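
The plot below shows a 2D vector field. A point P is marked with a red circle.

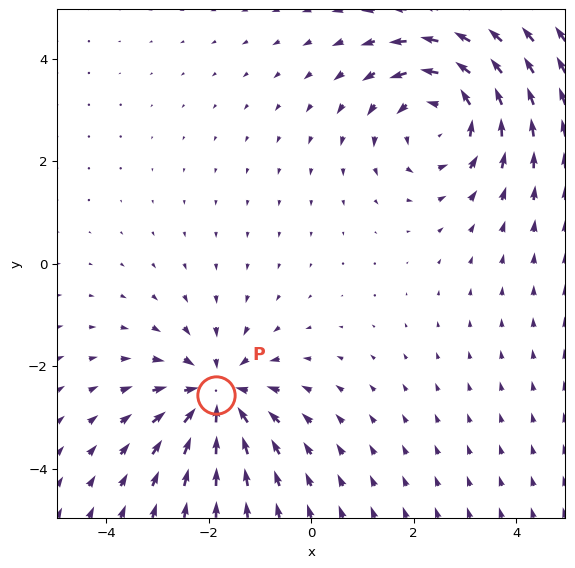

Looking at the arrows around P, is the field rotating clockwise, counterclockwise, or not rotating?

Near P at (-1.9, -2.6) the arrows show no circulation. The curl there is ≈0.

not rotating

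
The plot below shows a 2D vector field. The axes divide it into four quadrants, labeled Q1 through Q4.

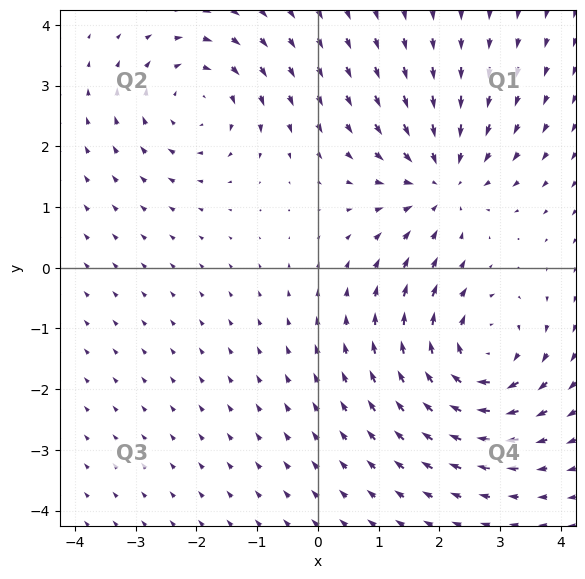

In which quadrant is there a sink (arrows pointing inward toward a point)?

The sink sits at approximately (2.0, 1.4), which lies in quadrant Q1. The divergence there is about -4, negative as expected for a sink.

Q1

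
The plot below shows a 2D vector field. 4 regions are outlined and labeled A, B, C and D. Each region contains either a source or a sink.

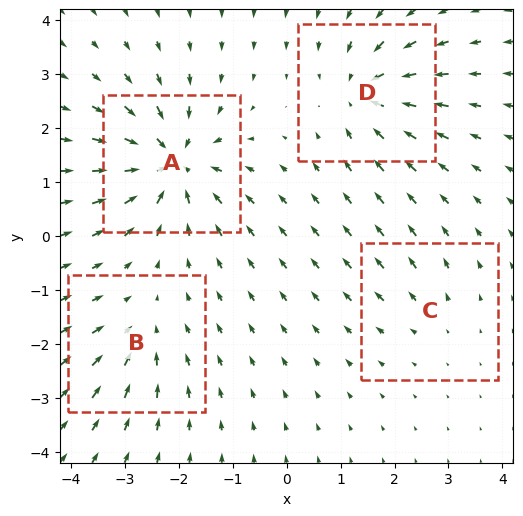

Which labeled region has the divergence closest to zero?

C

Divergence at each region's feature centre — A: about -9, B: about -4, C: about +3, D: about -7. Region C is closest to zero.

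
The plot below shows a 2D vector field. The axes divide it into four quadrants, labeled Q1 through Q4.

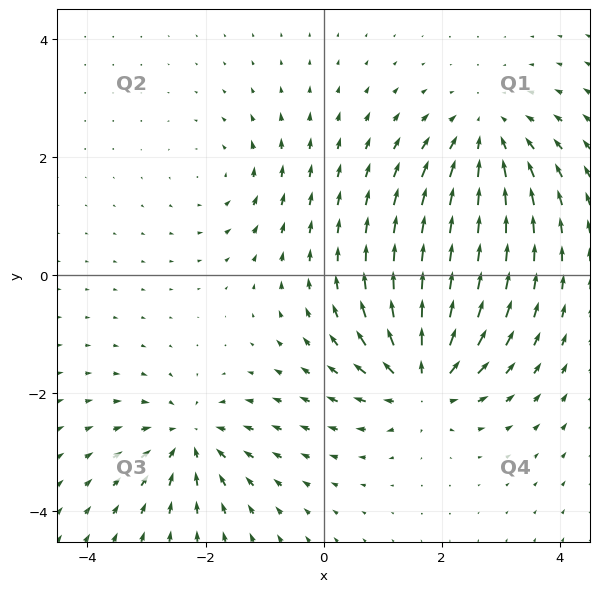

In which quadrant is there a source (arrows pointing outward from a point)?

The source sits at approximately (1.7, -1.8), which lies in quadrant Q4. The divergence there is about +7, positive as expected for a source.

Q4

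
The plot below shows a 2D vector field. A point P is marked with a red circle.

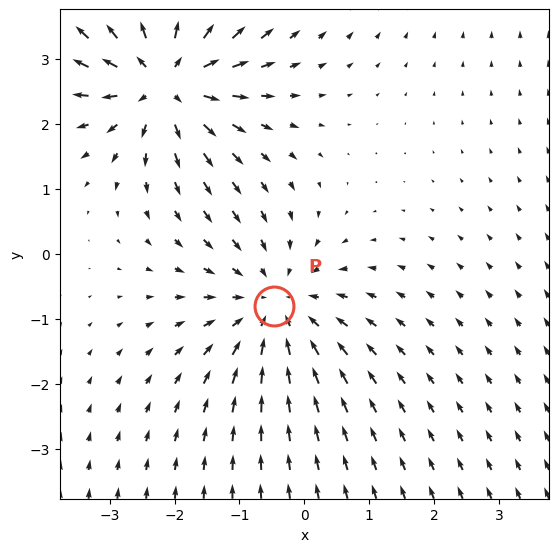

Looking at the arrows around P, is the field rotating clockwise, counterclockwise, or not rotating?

Near P at (-0.5, -0.8) the arrows show no circulation. The curl there is ≈0.

not rotating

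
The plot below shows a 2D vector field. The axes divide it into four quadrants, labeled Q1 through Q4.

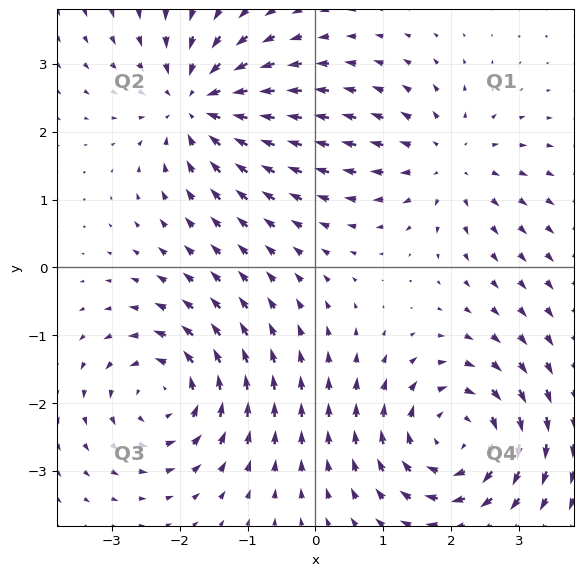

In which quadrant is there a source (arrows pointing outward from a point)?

Q1

The source sits at approximately (1.9, 1.6), which lies in quadrant Q1. The divergence there is about +4, positive as expected for a source.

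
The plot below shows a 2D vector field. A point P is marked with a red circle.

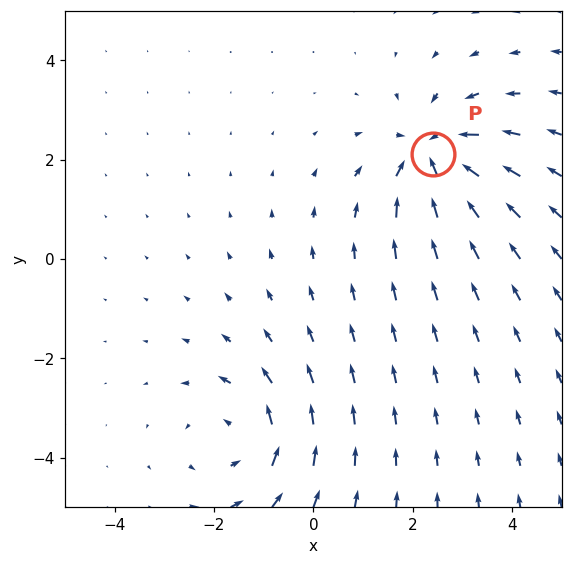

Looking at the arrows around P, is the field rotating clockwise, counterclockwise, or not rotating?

not rotating

Near P at (2.4, 2.1) the arrows show no circulation. The curl there is ≈0.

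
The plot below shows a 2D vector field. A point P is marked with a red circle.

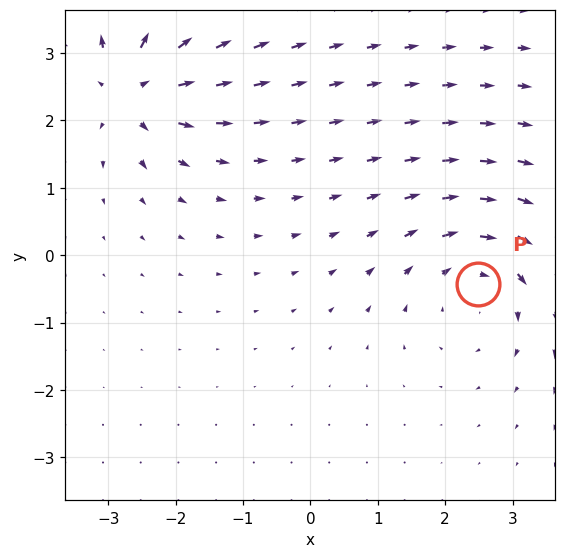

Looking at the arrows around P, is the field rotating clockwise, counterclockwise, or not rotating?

clockwise

Near P at (2.5, -0.4) the arrows circulate clockwise. The curl (z-component) there is about -4; negative curl means clockwise rotation.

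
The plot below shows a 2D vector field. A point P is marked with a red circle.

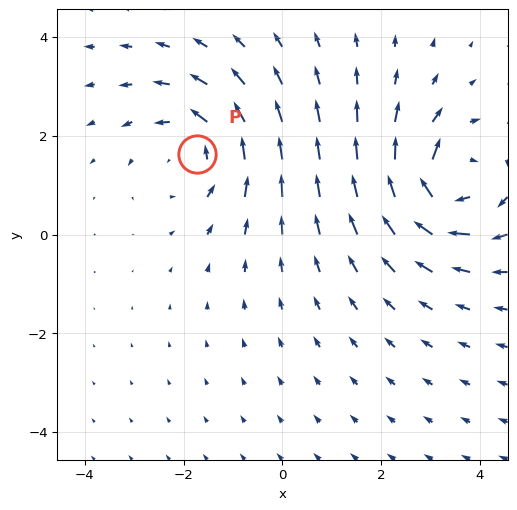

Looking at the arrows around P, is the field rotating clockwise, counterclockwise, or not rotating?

counterclockwise

Near P at (-1.7, 1.6) the arrows circulate counterclockwise. The curl (z-component) there is about +2; positive curl means counterclockwise rotation.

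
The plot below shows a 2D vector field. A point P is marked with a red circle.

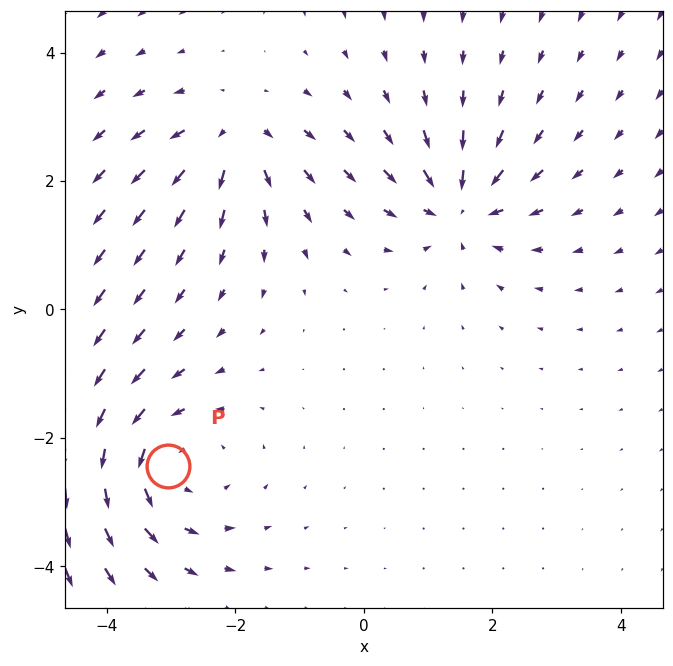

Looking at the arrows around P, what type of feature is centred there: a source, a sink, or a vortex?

At P (-3.0, -2.4) the arrows circulate counterclockwise. Divergence ≈0, curl about +3 — near-zero divergence with nonzero curl is a vortex.

vortex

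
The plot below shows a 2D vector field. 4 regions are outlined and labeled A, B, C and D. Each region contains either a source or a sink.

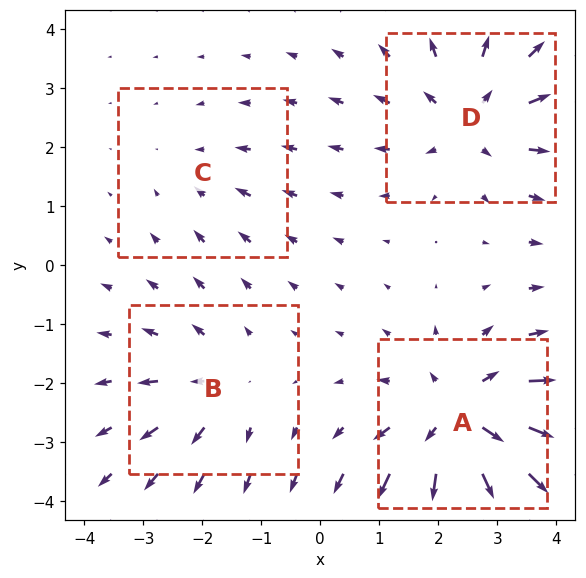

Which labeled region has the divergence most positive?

Divergence at each region's feature centre — A: about +6, B: about +3, C: about -2, D: about +4. Region A is most positive.

A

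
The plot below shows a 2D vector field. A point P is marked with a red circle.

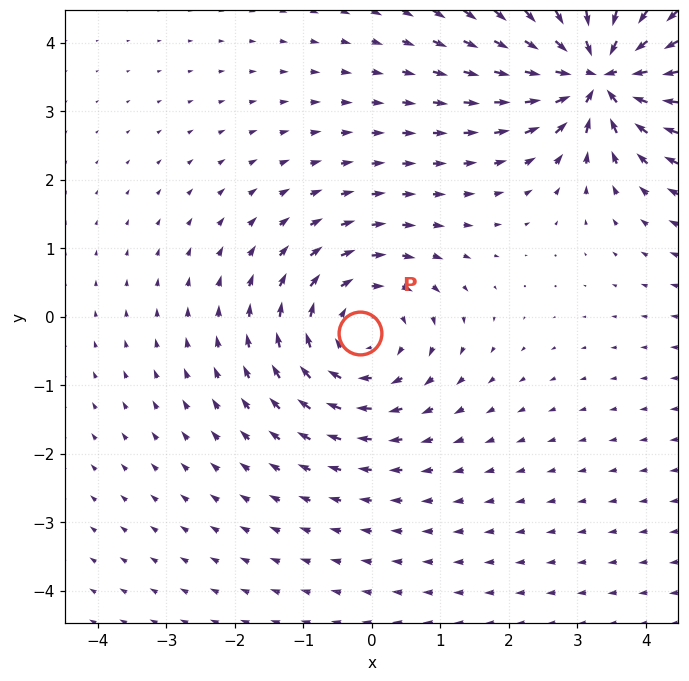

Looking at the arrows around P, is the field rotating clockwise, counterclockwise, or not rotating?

Near P at (-0.2, -0.2) the arrows circulate clockwise. The curl (z-component) there is about -3; negative curl means clockwise rotation.

clockwise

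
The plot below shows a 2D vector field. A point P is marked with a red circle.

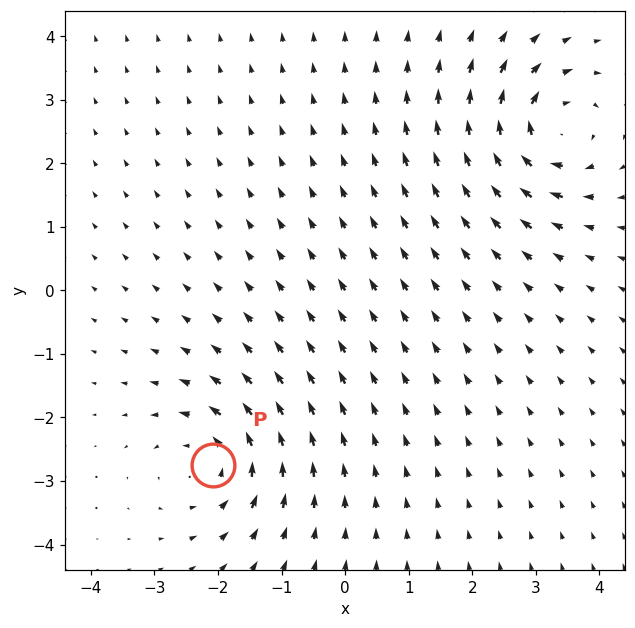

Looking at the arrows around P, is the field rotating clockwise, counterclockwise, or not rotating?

counterclockwise

Near P at (-2.1, -2.7) the arrows circulate counterclockwise. The curl (z-component) there is about +5; positive curl means counterclockwise rotation.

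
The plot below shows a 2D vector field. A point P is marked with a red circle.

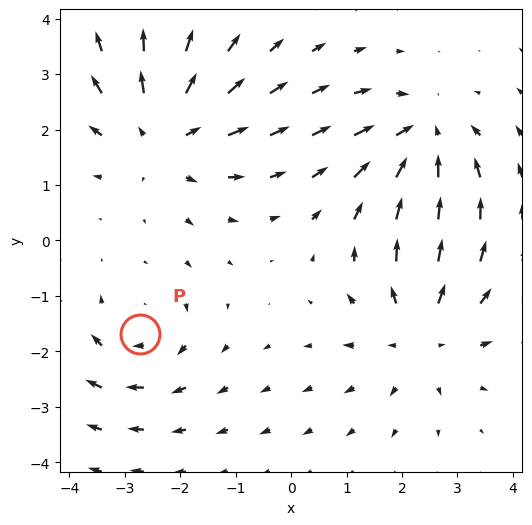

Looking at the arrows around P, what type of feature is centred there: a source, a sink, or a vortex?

At P (-2.7, -1.7) the arrows circulate clockwise. Divergence ≈0, curl about -3 — near-zero divergence with nonzero curl is a vortex.

vortex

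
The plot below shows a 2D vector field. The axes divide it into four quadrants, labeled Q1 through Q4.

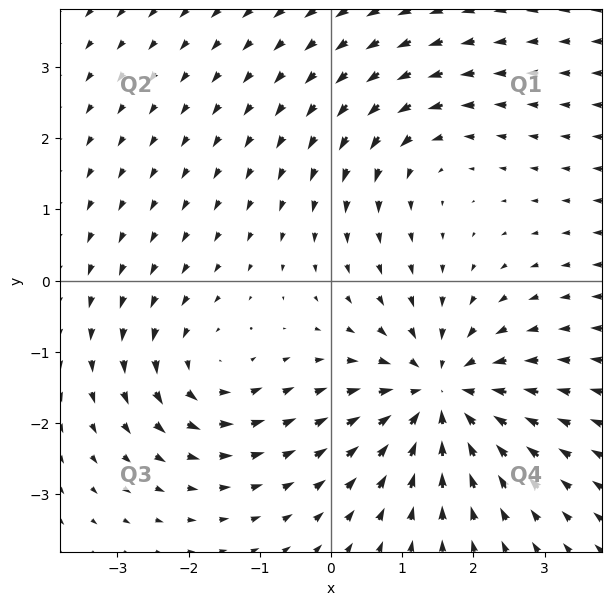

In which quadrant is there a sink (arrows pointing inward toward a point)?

Q4

The sink sits at approximately (1.5, -1.6), which lies in quadrant Q4. The divergence there is about -6, negative as expected for a sink.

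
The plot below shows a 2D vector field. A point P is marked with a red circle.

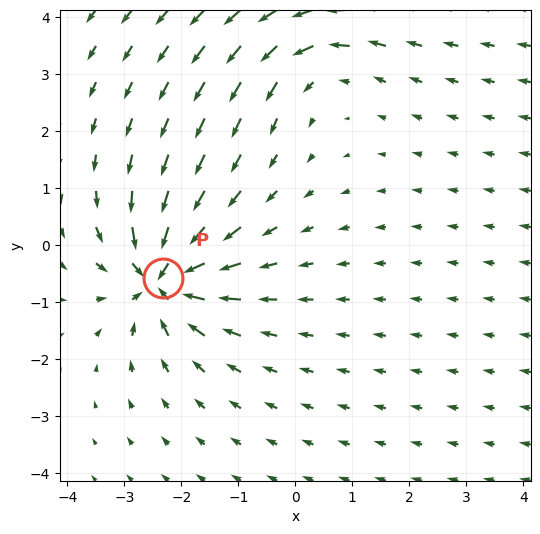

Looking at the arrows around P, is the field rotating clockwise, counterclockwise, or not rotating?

Near P at (-2.3, -0.6) the arrows show no circulation. The curl there is ≈0.

not rotating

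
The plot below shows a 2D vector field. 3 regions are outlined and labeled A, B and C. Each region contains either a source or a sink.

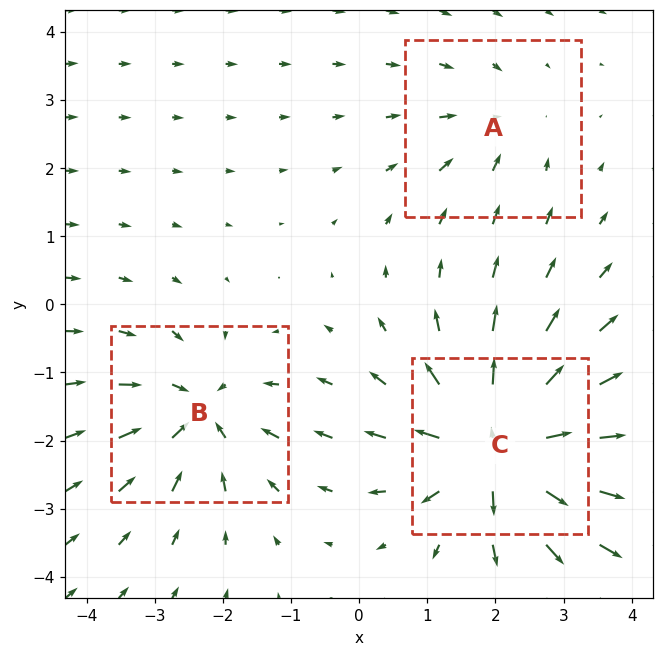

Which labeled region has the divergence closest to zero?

Divergence at each region's feature centre — A: about -2, B: about -4, C: about +6. Region A is closest to zero.

A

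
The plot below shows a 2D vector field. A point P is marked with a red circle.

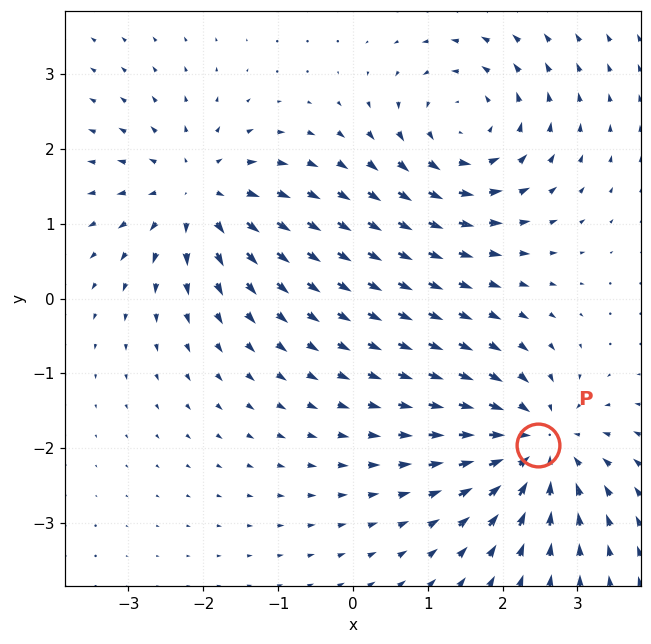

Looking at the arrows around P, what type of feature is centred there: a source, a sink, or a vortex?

sink

At P (2.5, -2.0) the arrows converge inward. Divergence about -5, curl ≈0 — negative divergence with near-zero curl is a sink.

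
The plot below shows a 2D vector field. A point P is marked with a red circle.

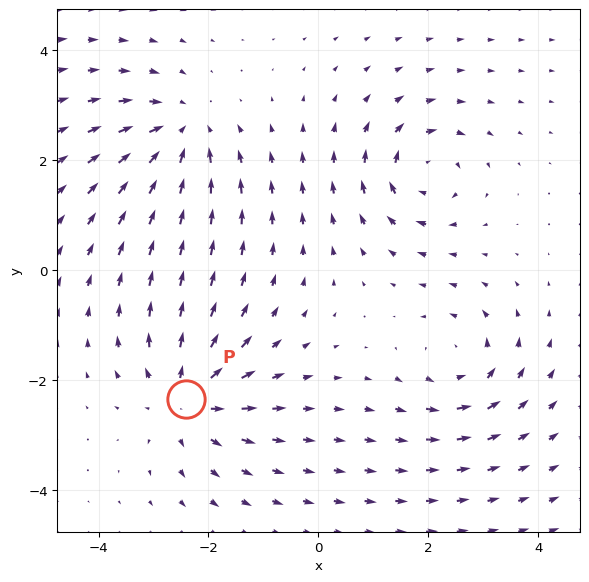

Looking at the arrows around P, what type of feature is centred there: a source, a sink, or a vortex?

source

At P (-2.4, -2.3) the arrows spread outward. Divergence about +5, curl ≈0 — positive divergence with near-zero curl is a source.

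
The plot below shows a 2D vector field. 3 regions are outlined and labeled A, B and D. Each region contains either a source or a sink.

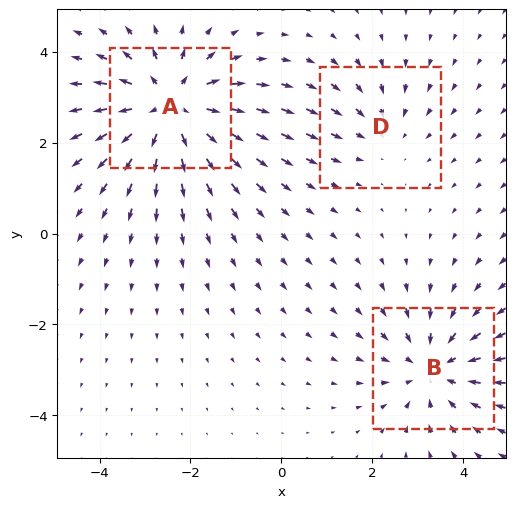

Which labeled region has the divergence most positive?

A

Divergence at each region's feature centre — A: about +4, B: about -3, D: about -2. Region A is most positive.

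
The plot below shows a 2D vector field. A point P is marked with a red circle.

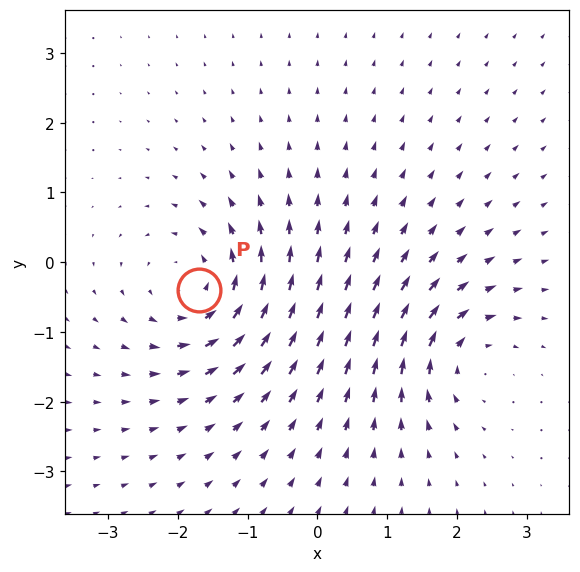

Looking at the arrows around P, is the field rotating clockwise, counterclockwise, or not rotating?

Near P at (-1.7, -0.4) the arrows circulate counterclockwise. The curl (z-component) there is about +5; positive curl means counterclockwise rotation.

counterclockwise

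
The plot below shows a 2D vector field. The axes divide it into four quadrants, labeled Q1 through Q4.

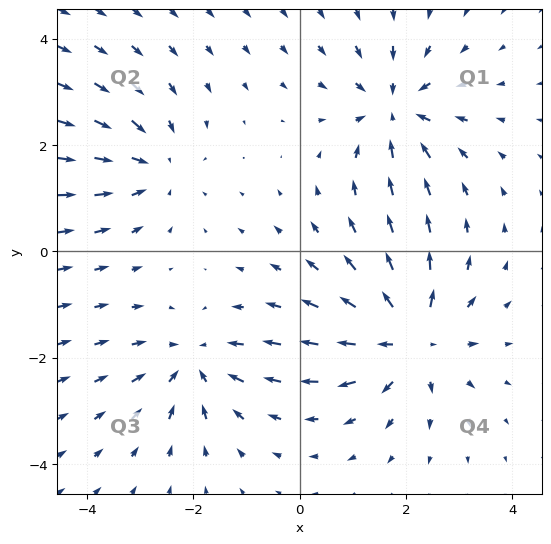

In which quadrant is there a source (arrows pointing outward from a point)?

The source sits at approximately (2.1, -1.6), which lies in quadrant Q4. The divergence there is about +4, positive as expected for a source.

Q4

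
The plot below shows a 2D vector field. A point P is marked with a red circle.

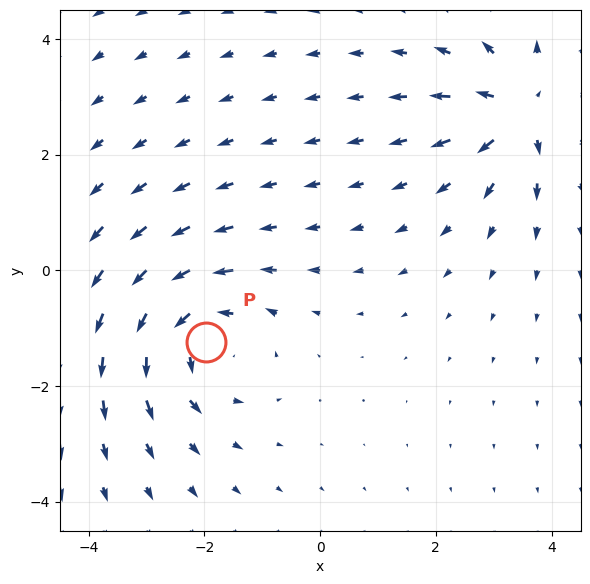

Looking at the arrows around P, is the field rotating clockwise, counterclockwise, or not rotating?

counterclockwise

Near P at (-2.0, -1.2) the arrows circulate counterclockwise. The curl (z-component) there is about +4; positive curl means counterclockwise rotation.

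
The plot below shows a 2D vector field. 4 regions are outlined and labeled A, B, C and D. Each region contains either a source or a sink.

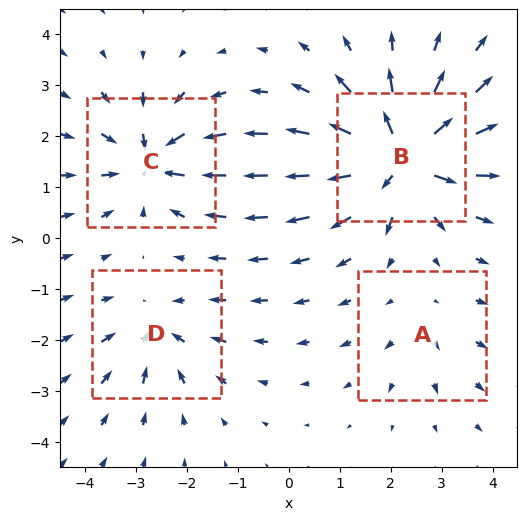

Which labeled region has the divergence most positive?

Divergence at each region's feature centre — A: about +2, B: about +9, C: about -6, D: about -4. Region B is most positive.

B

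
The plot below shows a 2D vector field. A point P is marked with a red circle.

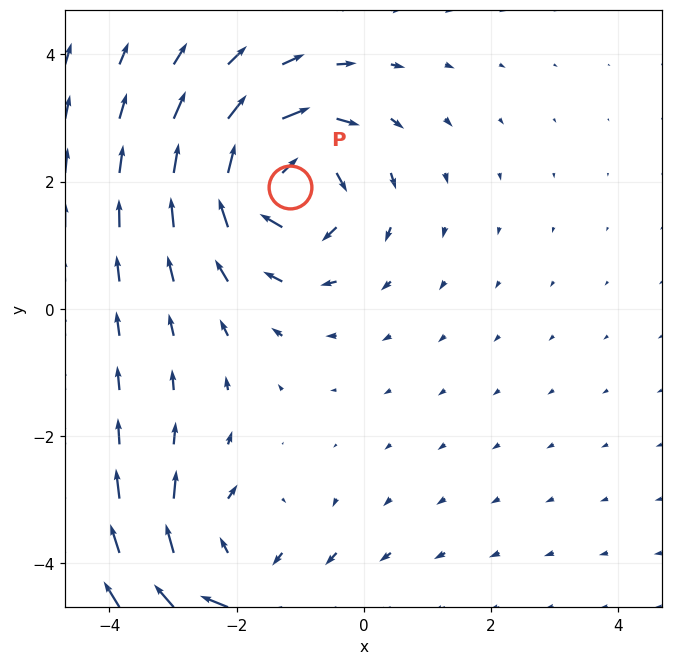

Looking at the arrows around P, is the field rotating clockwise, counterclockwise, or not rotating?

Near P at (-1.2, 1.9) the arrows circulate clockwise. The curl (z-component) there is about -4; negative curl means clockwise rotation.

clockwise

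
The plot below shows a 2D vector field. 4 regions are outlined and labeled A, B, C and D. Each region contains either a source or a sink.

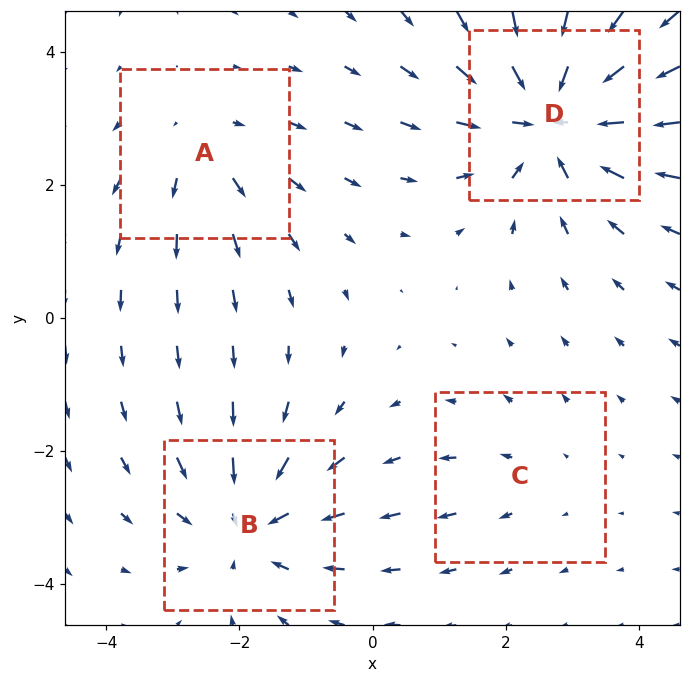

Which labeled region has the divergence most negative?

Divergence at each region's feature centre — A: about +3, B: about -4, C: about +2, D: about -6. Region D is most negative.

D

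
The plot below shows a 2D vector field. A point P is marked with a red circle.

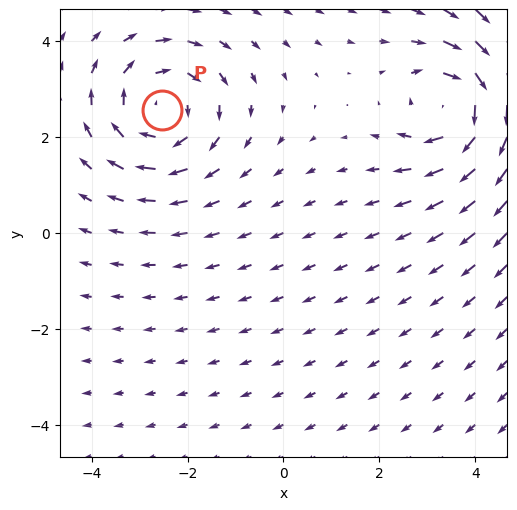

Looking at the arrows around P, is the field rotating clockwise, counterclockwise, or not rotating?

clockwise

Near P at (-2.5, 2.6) the arrows circulate clockwise. The curl (z-component) there is about -4; negative curl means clockwise rotation.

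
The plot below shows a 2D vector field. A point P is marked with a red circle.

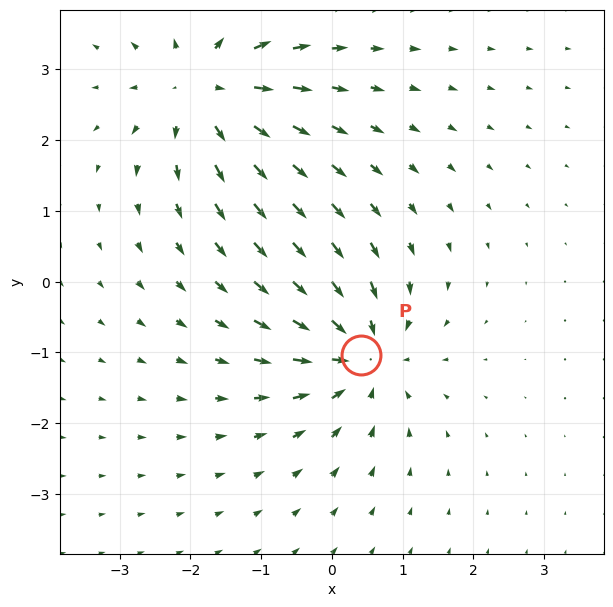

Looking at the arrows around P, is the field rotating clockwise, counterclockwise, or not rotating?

not rotating

Near P at (0.4, -1.0) the arrows show no circulation. The curl there is ≈0.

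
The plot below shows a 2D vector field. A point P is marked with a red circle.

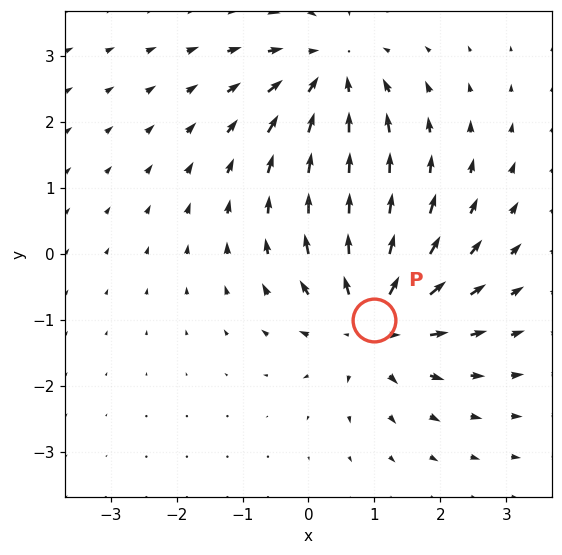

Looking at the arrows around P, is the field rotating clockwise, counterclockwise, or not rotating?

not rotating

Near P at (1.0, -1.0) the arrows show no circulation. The curl there is ≈0.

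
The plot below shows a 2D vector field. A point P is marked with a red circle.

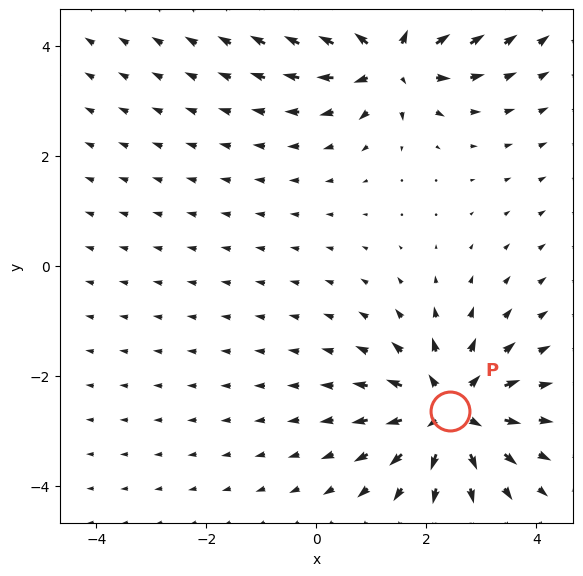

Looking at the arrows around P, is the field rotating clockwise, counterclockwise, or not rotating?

not rotating

Near P at (2.4, -2.6) the arrows show no circulation. The curl there is ≈0.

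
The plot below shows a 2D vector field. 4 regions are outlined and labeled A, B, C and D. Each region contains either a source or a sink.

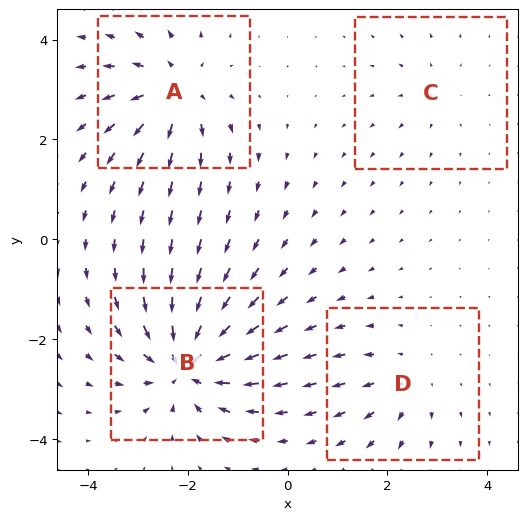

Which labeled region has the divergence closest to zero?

C

Divergence at each region's feature centre — A: about +6, B: about -8, C: about +2, D: about +4. Region C is closest to zero.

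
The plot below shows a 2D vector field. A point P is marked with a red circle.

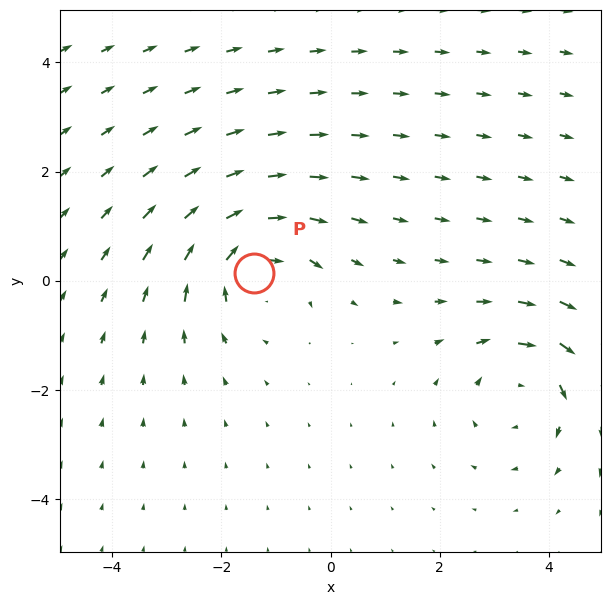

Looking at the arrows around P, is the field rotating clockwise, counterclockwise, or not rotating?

clockwise

Near P at (-1.4, 0.1) the arrows circulate clockwise. The curl (z-component) there is about -5; negative curl means clockwise rotation.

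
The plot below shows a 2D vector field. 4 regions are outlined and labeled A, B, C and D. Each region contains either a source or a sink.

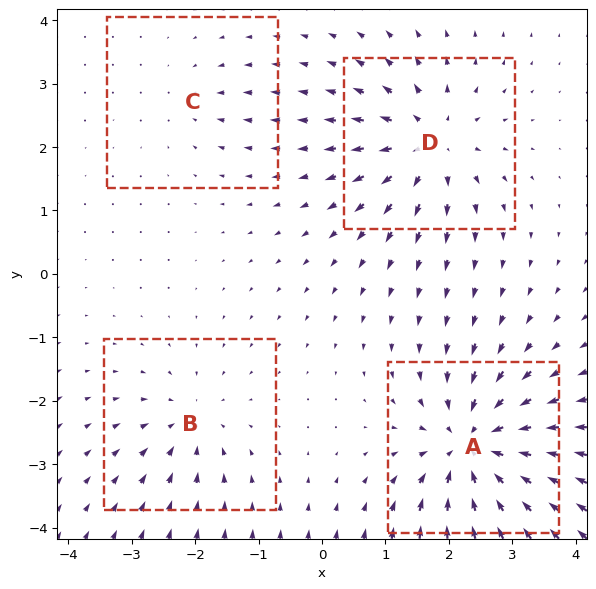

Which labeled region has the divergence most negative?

A

Divergence at each region's feature centre — A: about -8, B: about -4, C: about -2, D: about +6. Region A is most negative.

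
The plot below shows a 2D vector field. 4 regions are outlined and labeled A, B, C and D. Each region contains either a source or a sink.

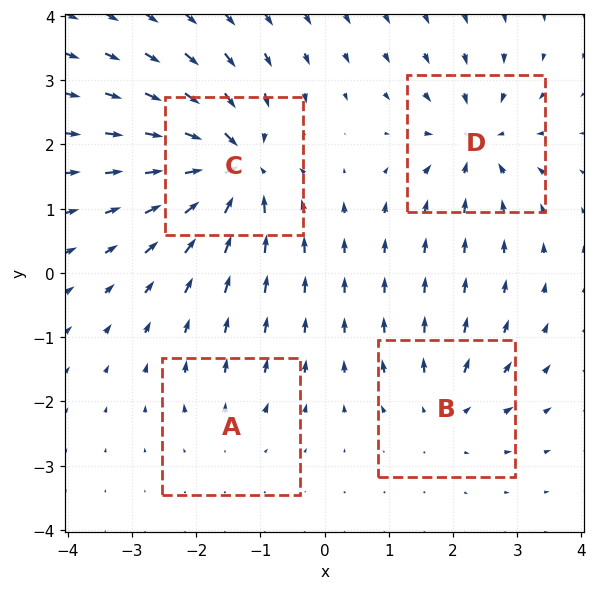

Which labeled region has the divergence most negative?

Divergence at each region's feature centre — A: about +2, B: about +4, C: about -9, D: about -6. Region C is most negative.

C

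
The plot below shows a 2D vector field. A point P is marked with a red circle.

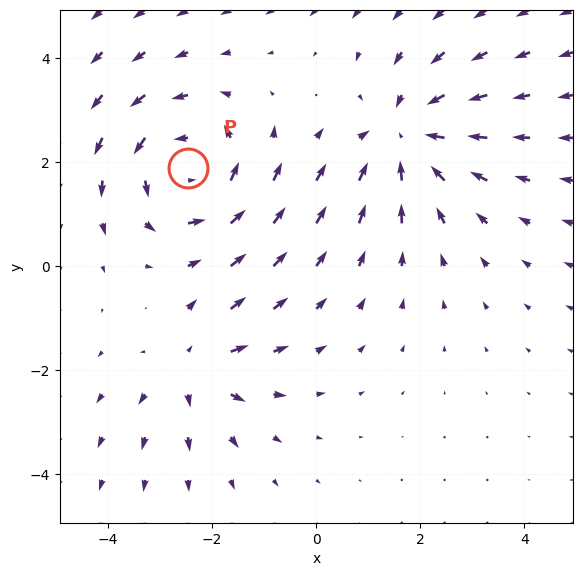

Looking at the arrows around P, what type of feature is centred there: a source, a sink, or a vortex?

vortex

At P (-2.5, 1.9) the arrows circulate counterclockwise. Divergence ≈0, curl about +4 — near-zero divergence with nonzero curl is a vortex.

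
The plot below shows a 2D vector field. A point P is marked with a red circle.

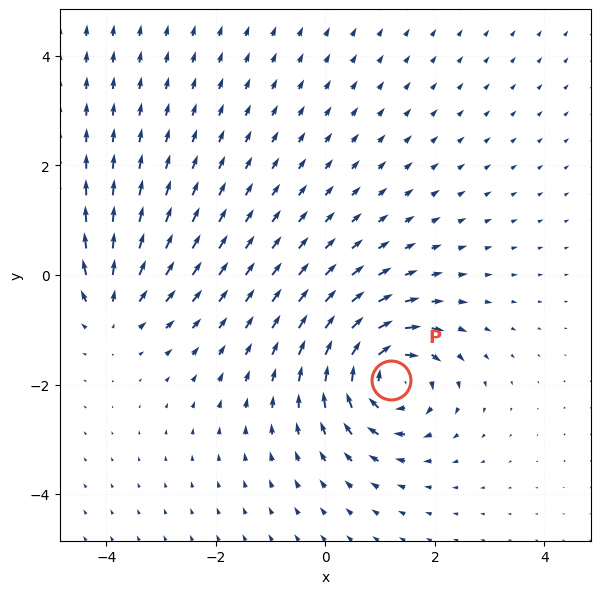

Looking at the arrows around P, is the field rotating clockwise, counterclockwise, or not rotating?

Near P at (1.2, -1.9) the arrows circulate clockwise. The curl (z-component) there is about -6; negative curl means clockwise rotation.

clockwise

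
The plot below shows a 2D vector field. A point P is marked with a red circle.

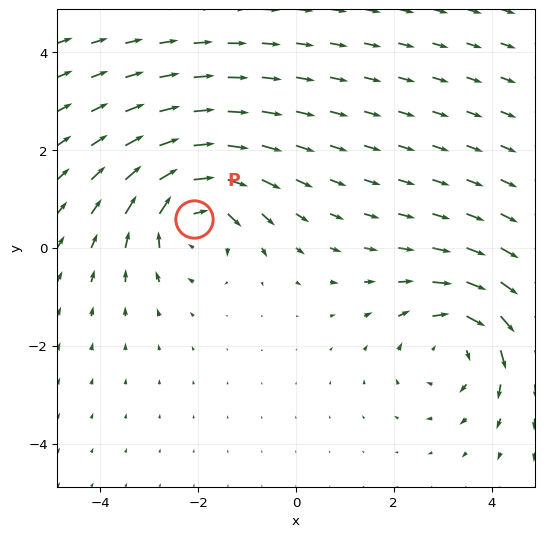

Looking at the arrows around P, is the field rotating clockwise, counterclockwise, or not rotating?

clockwise

Near P at (-2.1, 0.6) the arrows circulate clockwise. The curl (z-component) there is about -5; negative curl means clockwise rotation.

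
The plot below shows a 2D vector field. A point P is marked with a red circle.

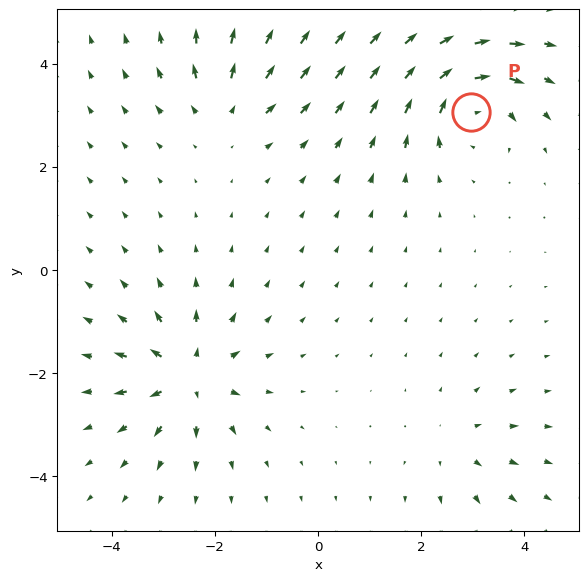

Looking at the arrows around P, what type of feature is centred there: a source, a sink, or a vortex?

vortex

At P (3.0, 3.1) the arrows circulate clockwise. Divergence ≈0, curl about -7 — near-zero divergence with nonzero curl is a vortex.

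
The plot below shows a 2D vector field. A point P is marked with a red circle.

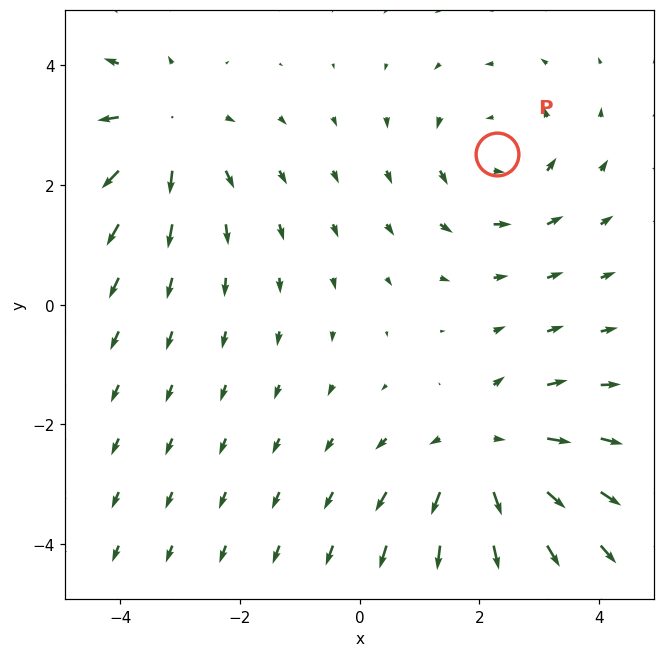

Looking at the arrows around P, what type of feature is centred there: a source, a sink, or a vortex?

At P (2.3, 2.5) the arrows circulate counterclockwise. Divergence ≈0, curl about +3 — near-zero divergence with nonzero curl is a vortex.

vortex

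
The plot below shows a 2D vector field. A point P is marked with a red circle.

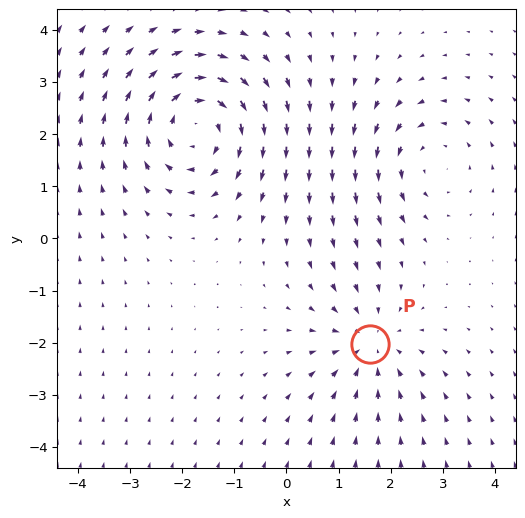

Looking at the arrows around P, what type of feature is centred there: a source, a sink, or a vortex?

sink

At P (1.6, -2.0) the arrows converge inward. Divergence about -3, curl ≈0 — negative divergence with near-zero curl is a sink.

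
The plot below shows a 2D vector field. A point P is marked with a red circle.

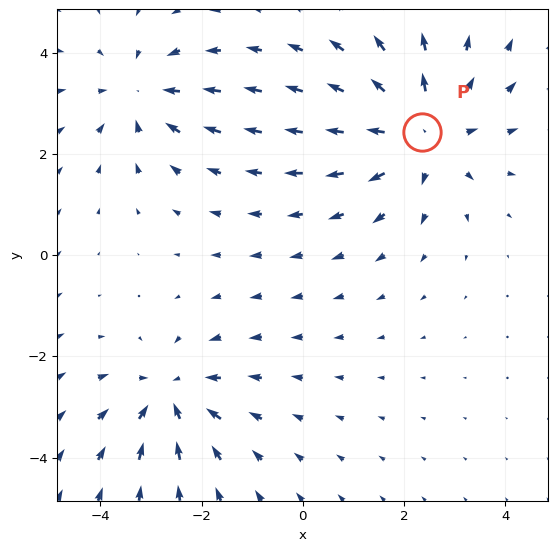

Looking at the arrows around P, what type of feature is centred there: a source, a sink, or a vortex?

At P (2.3, 2.4) the arrows spread outward. Divergence about +4, curl ≈0 — positive divergence with near-zero curl is a source.

source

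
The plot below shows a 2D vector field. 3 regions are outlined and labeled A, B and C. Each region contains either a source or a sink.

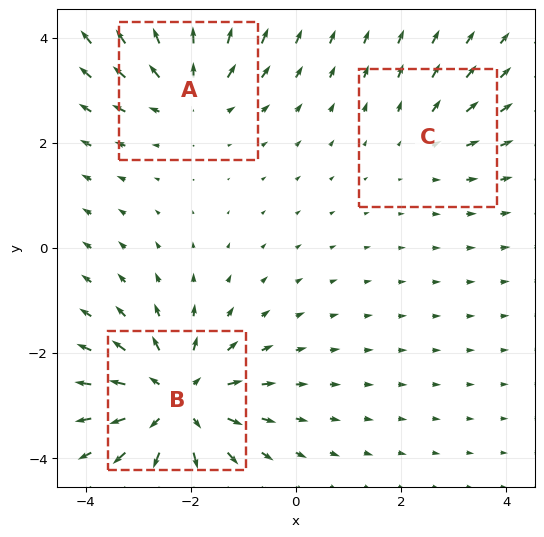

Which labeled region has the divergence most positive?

Divergence at each region's feature centre — A: about +3, B: about +4, C: about +2. Region B is most positive.

B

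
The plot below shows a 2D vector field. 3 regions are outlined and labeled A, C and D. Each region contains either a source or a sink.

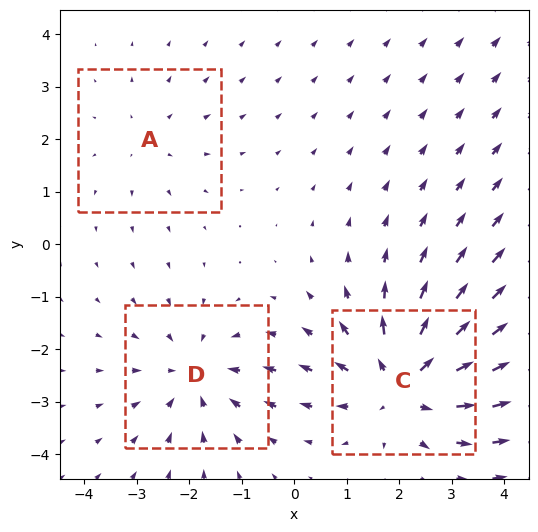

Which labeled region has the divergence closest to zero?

A

Divergence at each region's feature centre — A: about +2, C: about +4, D: about -3. Region A is closest to zero.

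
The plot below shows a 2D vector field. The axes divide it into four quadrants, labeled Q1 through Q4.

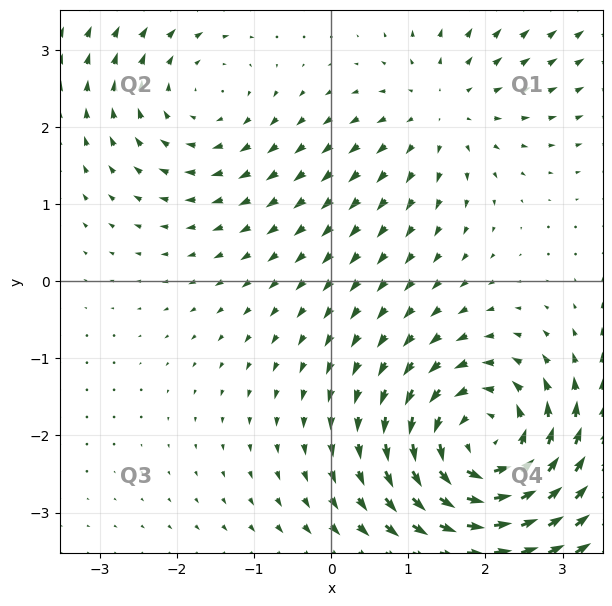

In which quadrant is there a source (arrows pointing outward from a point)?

The source sits at approximately (1.4, 2.2), which lies in quadrant Q1. The divergence there is about +3, positive as expected for a source.

Q1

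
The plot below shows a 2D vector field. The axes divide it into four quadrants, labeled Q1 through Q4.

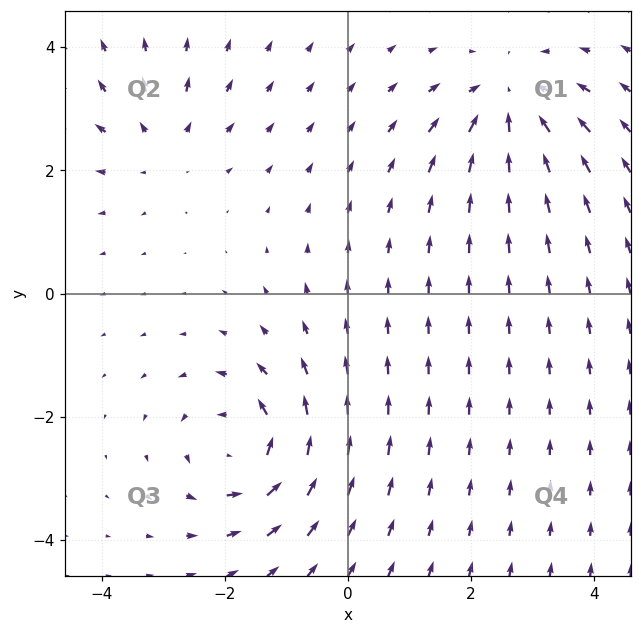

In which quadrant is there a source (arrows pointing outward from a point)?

The source sits at approximately (-3.0, 2.4), which lies in quadrant Q2. The divergence there is about +3, positive as expected for a source.

Q2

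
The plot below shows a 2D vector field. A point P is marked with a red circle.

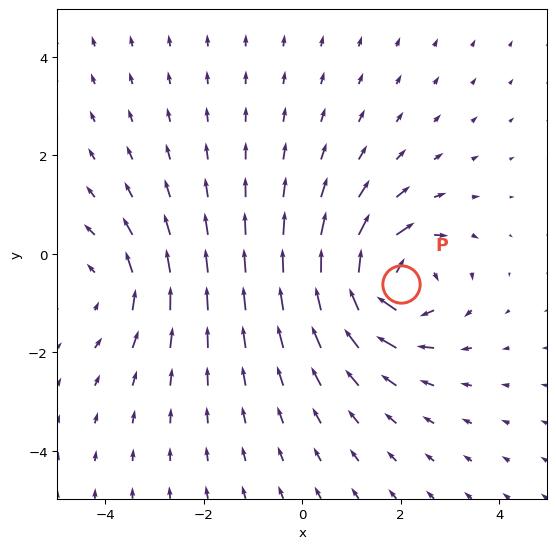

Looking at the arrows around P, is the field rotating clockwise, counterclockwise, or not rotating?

clockwise

Near P at (2.0, -0.6) the arrows circulate clockwise. The curl (z-component) there is about -6; negative curl means clockwise rotation.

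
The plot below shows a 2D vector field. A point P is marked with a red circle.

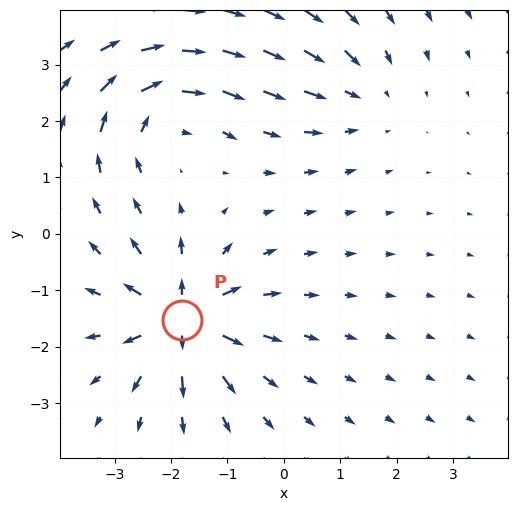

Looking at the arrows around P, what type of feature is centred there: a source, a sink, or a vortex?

source

At P (-1.8, -1.5) the arrows spread outward. Divergence about +7, curl ≈0 — positive divergence with near-zero curl is a source.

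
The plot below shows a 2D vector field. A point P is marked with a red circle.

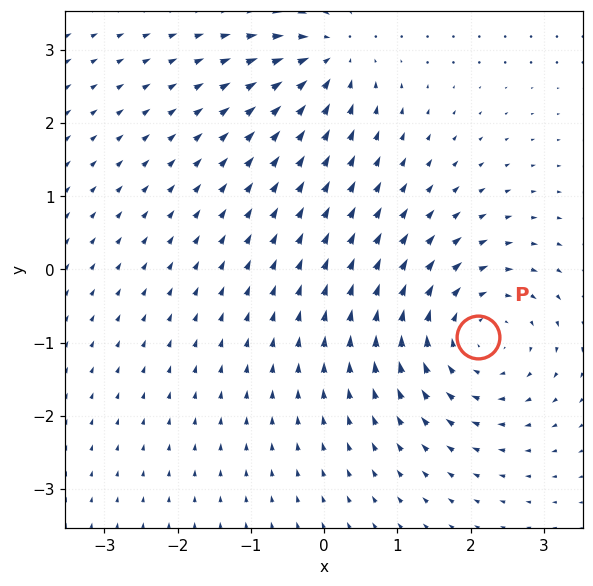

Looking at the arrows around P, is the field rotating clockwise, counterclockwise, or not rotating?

clockwise

Near P at (2.1, -0.9) the arrows circulate clockwise. The curl (z-component) there is about -4; negative curl means clockwise rotation.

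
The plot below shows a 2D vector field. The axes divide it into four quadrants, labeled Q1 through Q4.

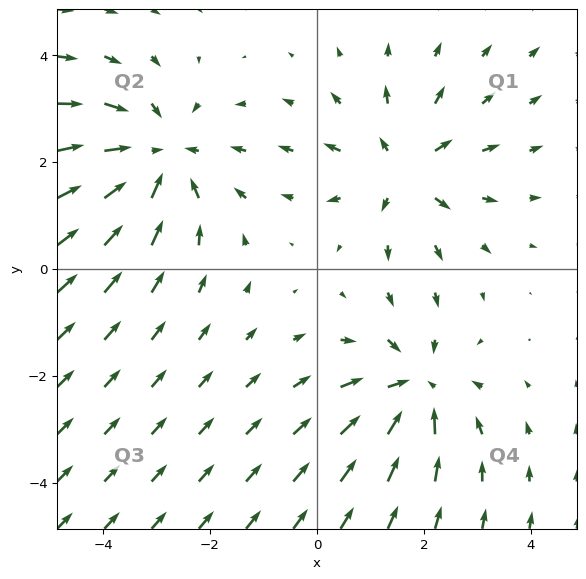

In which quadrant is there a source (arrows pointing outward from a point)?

The source sits at approximately (1.6, 1.9), which lies in quadrant Q1. The divergence there is about +3, positive as expected for a source.

Q1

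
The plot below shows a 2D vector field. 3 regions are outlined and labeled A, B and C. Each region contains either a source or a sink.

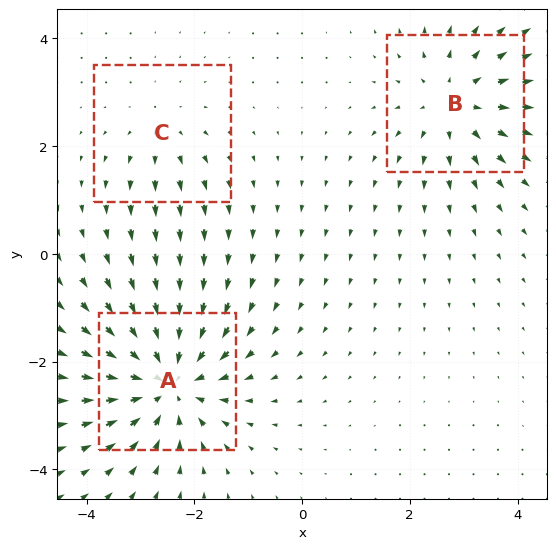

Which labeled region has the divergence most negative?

Divergence at each region's feature centre — A: about -5, B: about +3, C: about +2. Region A is most negative.

A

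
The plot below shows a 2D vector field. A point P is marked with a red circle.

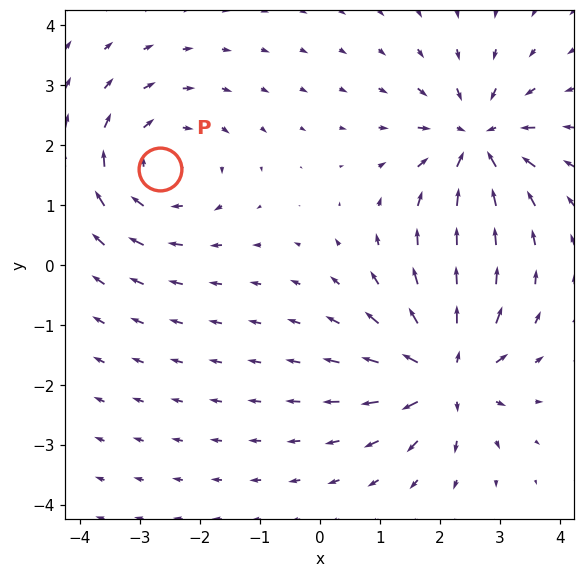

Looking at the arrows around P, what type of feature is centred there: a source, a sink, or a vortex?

vortex

At P (-2.7, 1.6) the arrows circulate clockwise. Divergence ≈0, curl about -4 — near-zero divergence with nonzero curl is a vortex.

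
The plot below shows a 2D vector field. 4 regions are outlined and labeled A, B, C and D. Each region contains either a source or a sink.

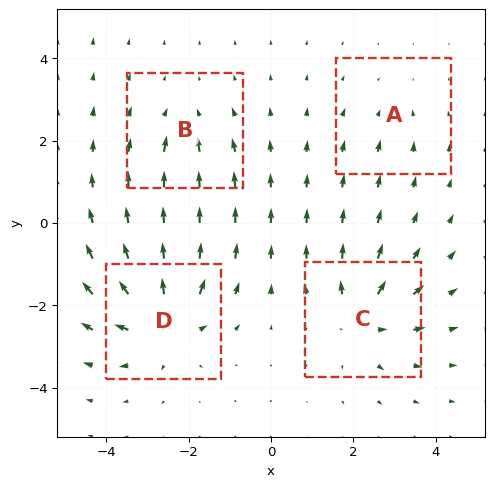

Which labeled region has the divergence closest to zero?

Divergence at each region's feature centre — A: about -2, B: about -3, C: about +5, D: about +7. Region A is closest to zero.

A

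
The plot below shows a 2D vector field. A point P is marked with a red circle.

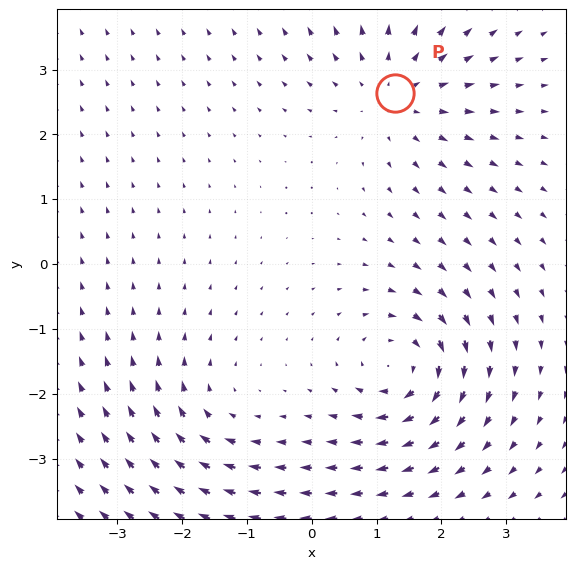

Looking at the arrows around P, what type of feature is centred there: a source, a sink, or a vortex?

source

At P (1.3, 2.6) the arrows spread outward. Divergence about +3, curl ≈0 — positive divergence with near-zero curl is a source.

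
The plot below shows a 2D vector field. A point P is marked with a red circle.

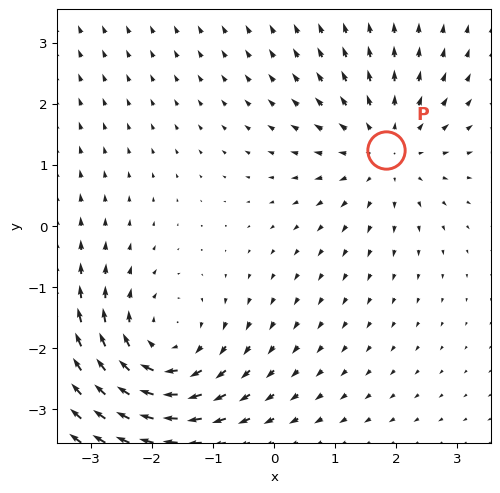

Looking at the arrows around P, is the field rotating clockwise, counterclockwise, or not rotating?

not rotating

Near P at (1.8, 1.2) the arrows show no circulation. The curl there is ≈0.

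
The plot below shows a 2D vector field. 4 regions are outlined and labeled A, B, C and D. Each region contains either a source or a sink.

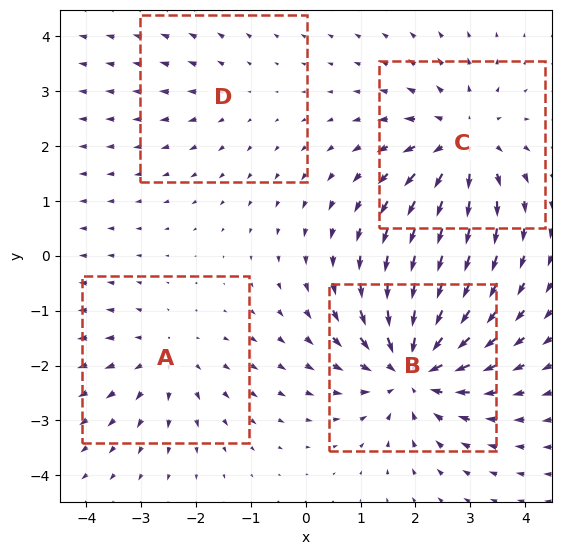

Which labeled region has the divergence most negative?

B

Divergence at each region's feature centre — A: about +3, B: about -6, C: about +5, D: about +2. Region B is most negative.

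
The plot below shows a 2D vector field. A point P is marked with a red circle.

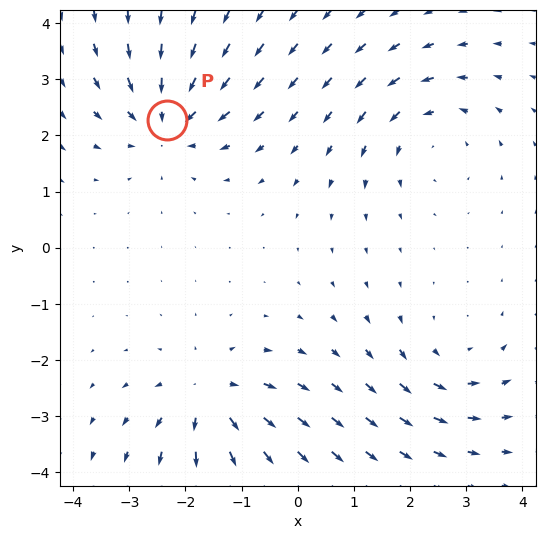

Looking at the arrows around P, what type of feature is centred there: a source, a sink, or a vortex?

sink

At P (-2.3, 2.3) the arrows converge inward. Divergence about -5, curl ≈0 — negative divergence with near-zero curl is a sink.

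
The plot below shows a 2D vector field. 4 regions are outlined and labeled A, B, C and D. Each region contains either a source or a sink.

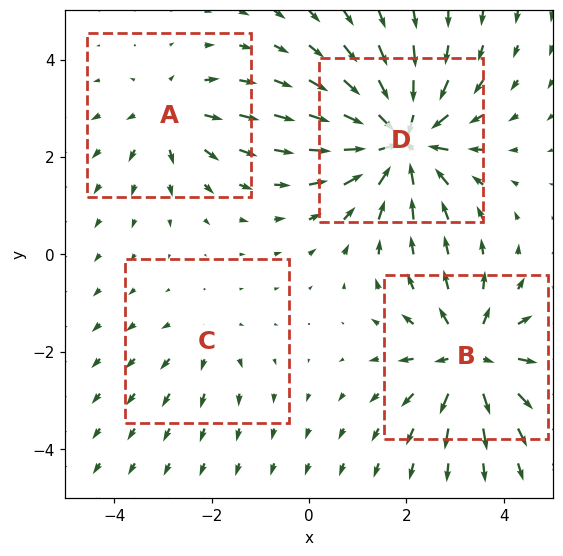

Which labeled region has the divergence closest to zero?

C

Divergence at each region's feature centre — A: about +4, B: about +6, C: about +2, D: about -8. Region C is closest to zero.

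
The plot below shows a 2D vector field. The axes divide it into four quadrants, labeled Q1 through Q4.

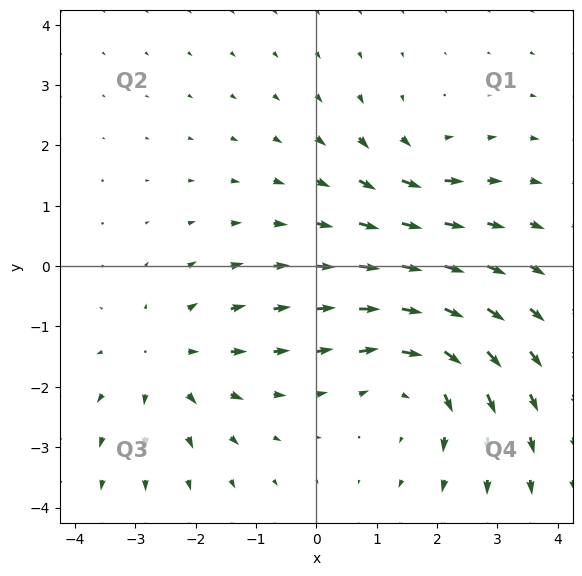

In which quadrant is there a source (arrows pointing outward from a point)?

Q3

The source sits at approximately (-2.5, -1.5), which lies in quadrant Q3. The divergence there is about +3, positive as expected for a source.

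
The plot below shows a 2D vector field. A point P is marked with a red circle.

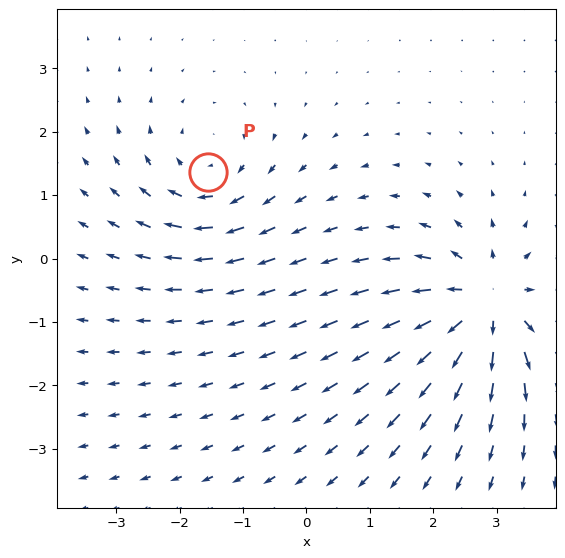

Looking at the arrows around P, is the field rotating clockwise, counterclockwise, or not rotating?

clockwise

Near P at (-1.6, 1.4) the arrows circulate clockwise. The curl (z-component) there is about -3; negative curl means clockwise rotation.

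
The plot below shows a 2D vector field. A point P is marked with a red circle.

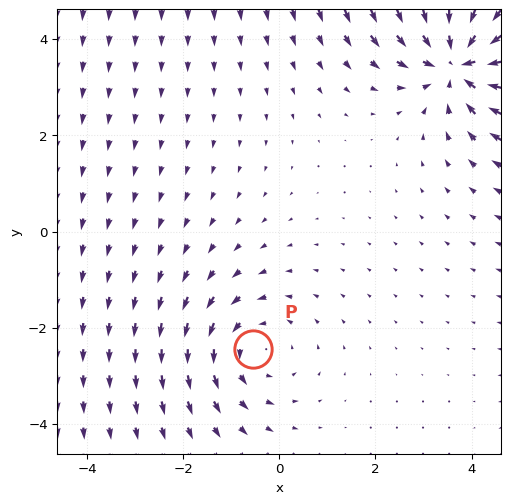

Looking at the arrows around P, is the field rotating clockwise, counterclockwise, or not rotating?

Near P at (-0.5, -2.4) the arrows circulate counterclockwise. The curl (z-component) there is about +2; positive curl means counterclockwise rotation.

counterclockwise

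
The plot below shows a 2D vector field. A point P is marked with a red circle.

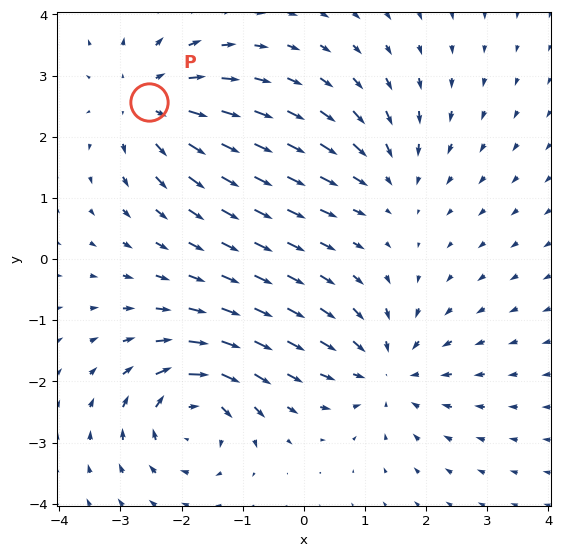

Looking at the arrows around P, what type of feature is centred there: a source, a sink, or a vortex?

source

At P (-2.5, 2.6) the arrows spread outward. Divergence about +4, curl ≈0 — positive divergence with near-zero curl is a source.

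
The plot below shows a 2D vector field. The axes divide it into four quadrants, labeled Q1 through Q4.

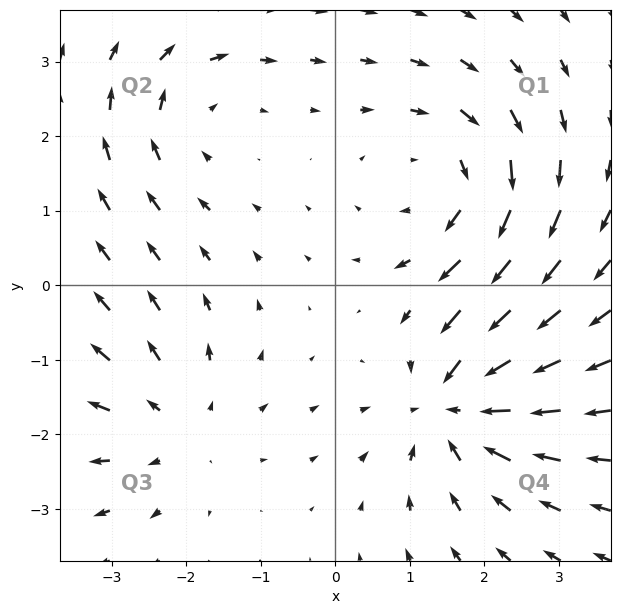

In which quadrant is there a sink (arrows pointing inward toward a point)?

The sink sits at approximately (1.6, -1.6), which lies in quadrant Q4. The divergence there is about -5, negative as expected for a sink.

Q4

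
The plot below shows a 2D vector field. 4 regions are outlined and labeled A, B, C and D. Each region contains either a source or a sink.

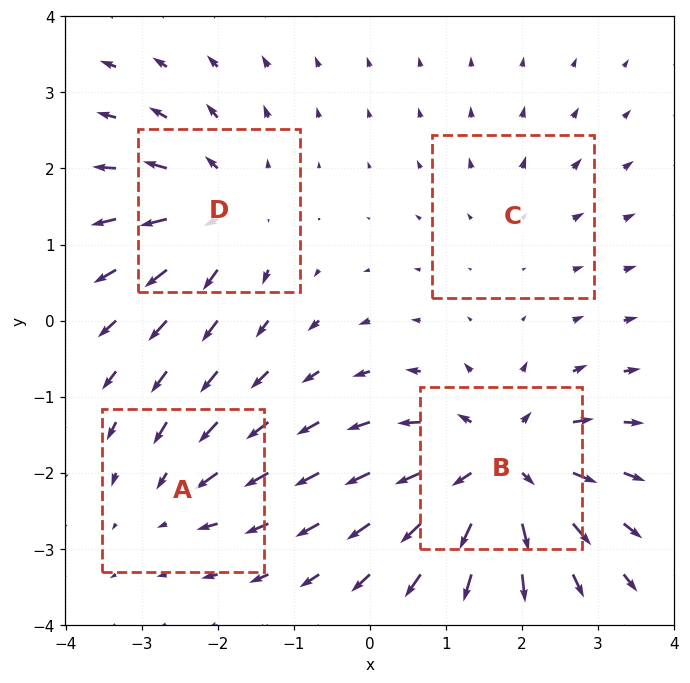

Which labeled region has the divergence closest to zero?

C

Divergence at each region's feature centre — A: about -4, B: about +8, C: about +2, D: about +5. Region C is closest to zero.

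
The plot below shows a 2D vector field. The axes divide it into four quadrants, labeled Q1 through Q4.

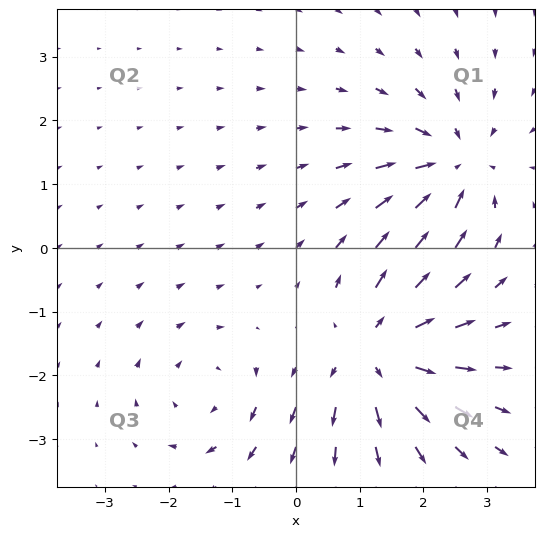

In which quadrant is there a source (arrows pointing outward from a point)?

The source sits at approximately (1.3, -1.6), which lies in quadrant Q4. The divergence there is about +4, positive as expected for a source.

Q4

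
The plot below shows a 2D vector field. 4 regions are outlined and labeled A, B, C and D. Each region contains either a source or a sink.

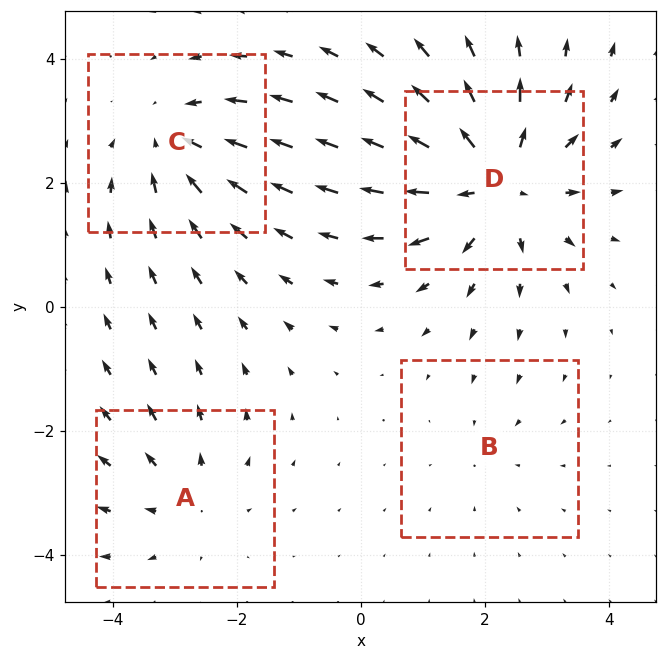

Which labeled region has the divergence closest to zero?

B

Divergence at each region's feature centre — A: about +3, B: about -2, C: about -4, D: about +6. Region B is closest to zero.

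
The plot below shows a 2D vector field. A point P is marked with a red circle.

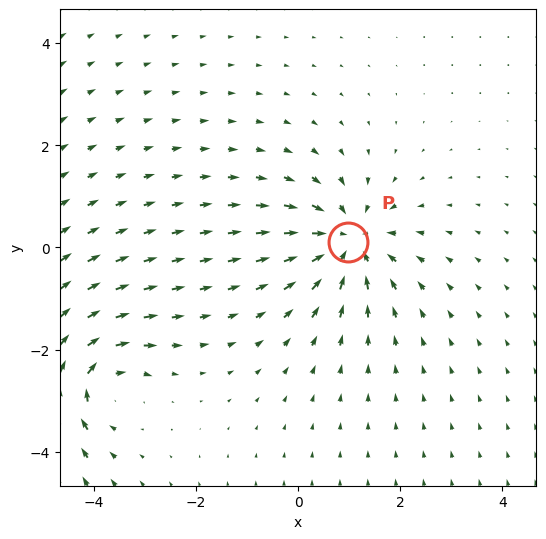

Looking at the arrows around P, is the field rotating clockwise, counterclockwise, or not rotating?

not rotating

Near P at (1.0, 0.1) the arrows show no circulation. The curl there is ≈0.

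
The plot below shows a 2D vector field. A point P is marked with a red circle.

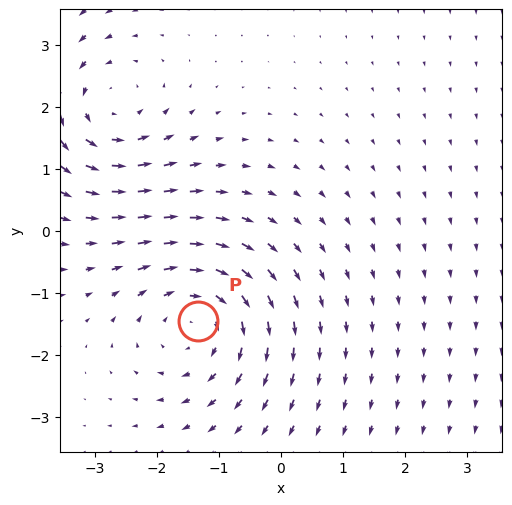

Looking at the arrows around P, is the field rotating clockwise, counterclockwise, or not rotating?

Near P at (-1.3, -1.5) the arrows circulate clockwise. The curl (z-component) there is about -3; negative curl means clockwise rotation.

clockwise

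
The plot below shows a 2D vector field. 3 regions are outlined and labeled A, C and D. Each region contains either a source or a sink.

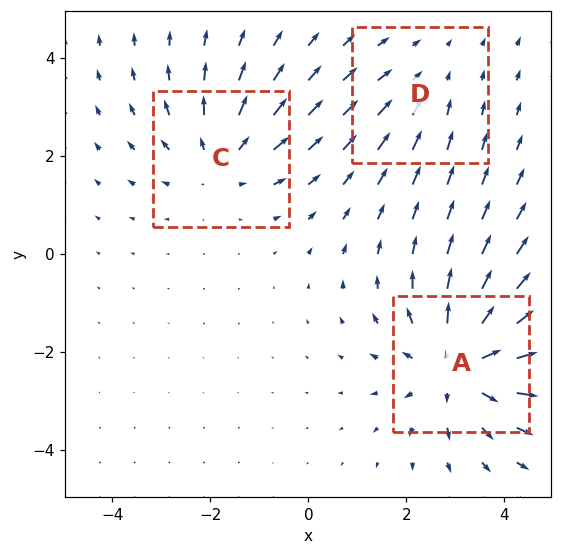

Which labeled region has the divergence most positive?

Divergence at each region's feature centre — A: about +5, C: about +3, D: about -2. Region A is most positive.

A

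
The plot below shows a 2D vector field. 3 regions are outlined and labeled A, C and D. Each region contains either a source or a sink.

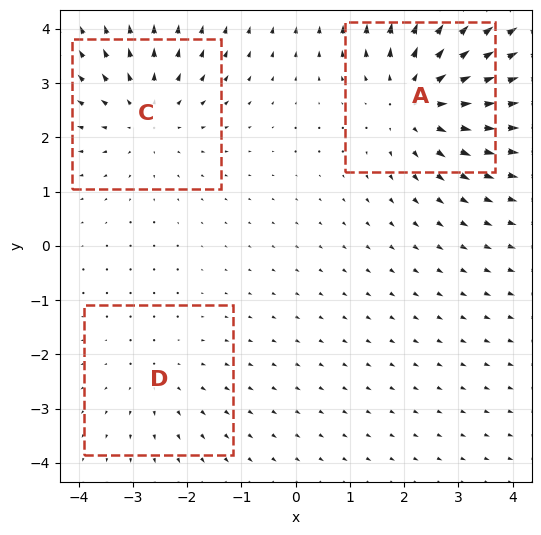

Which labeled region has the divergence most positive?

A

Divergence at each region's feature centre — A: about +4, C: about +3, D: about +2. Region A is most positive.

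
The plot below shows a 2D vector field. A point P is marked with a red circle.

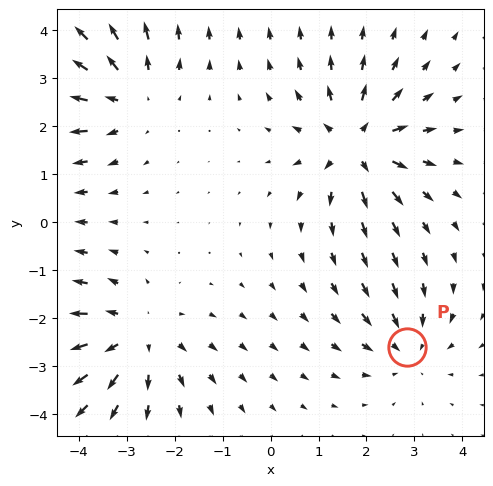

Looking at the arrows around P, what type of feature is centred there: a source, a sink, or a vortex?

sink

At P (2.8, -2.6) the arrows converge inward. Divergence about -3, curl ≈0 — negative divergence with near-zero curl is a sink.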